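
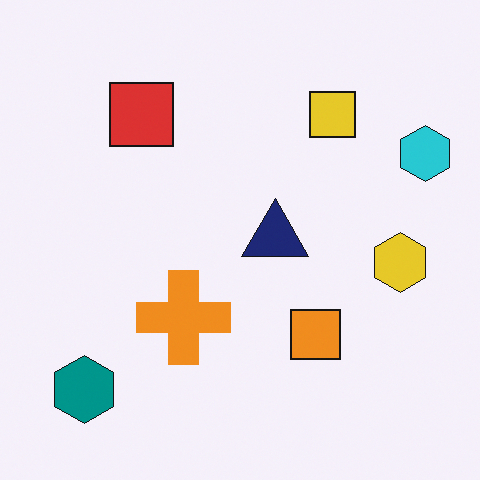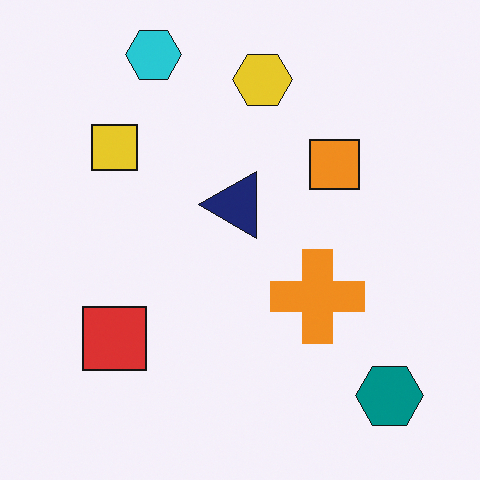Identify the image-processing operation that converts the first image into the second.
Rotated 90° counter-clockwise.

The teal hexagon sits in the bottom-left of the first image and the bottom-right of the second — consistent with a whole-image 90° counter-clockwise rotation.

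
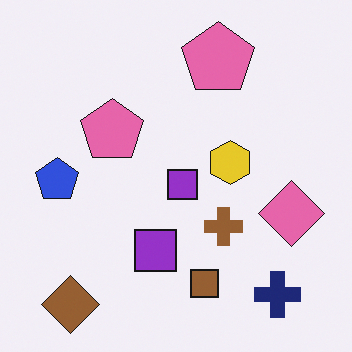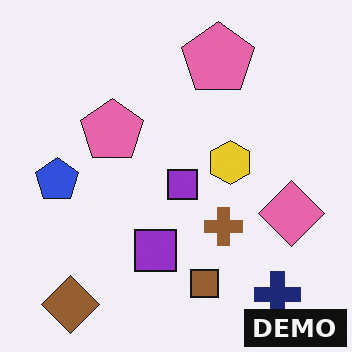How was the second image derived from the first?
Watermarked with the text "DEMO" in the lower-right corner.

A dark label reading "DEMO" appears in the lower-right corner.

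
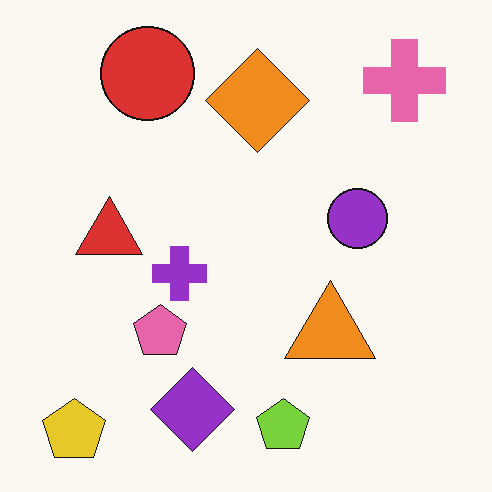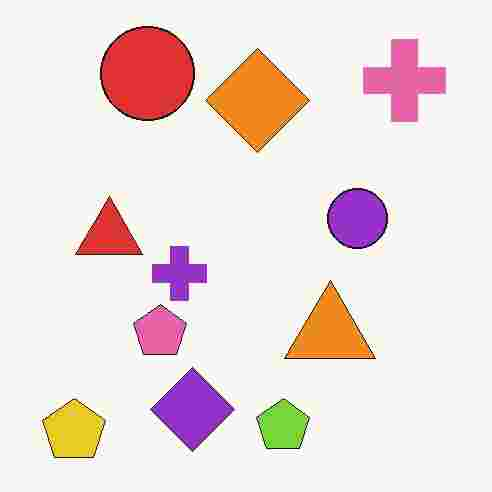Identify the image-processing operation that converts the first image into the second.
This is the original image heavily JPEG-compressed with obvious blocking artifacts.

Blocky 8×8 compression artifacts appear around shape edges and the flat background shows ringing — characteristic JPEG degradation.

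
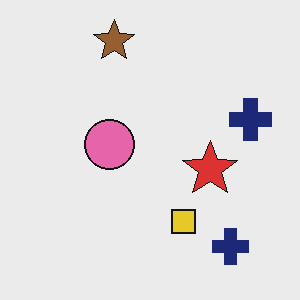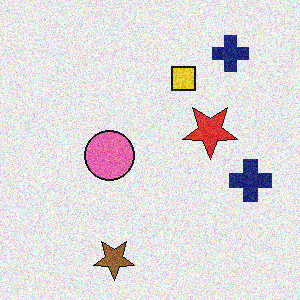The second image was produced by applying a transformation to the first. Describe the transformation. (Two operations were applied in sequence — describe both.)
It was degraded with visible gaussian noise, then flipped vertically (top ↔ bottom).

Random speckle covers the whole image, including the flat background. The brown star is in the top of the first image and the bottom of the second — shapes on opposite sides of the horizontal midline have swapped in a mirror flip.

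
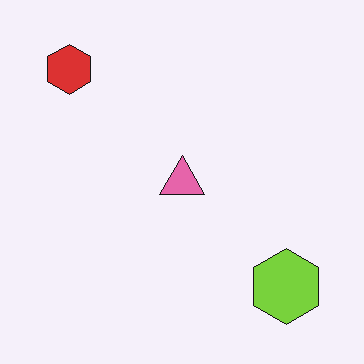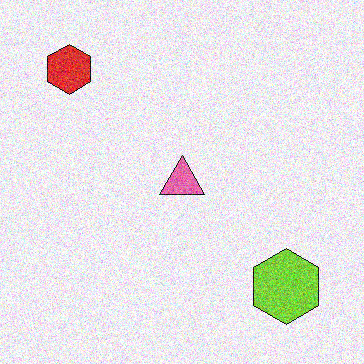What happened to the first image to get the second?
The second image is the first degraded with visible gaussian noise.

Random speckle covers the whole image, including the flat background.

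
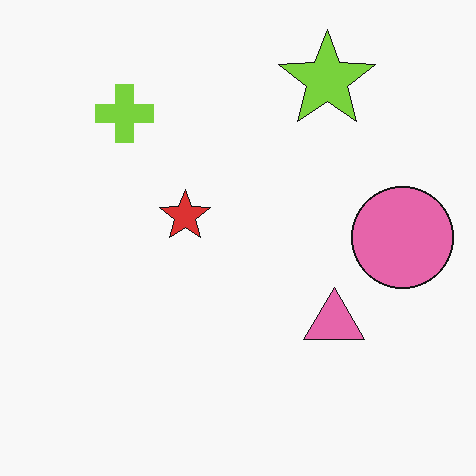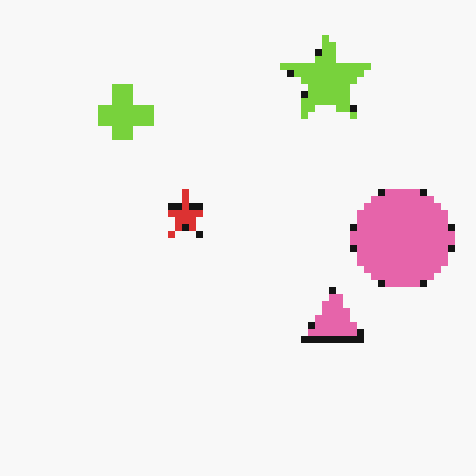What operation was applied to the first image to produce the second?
Pixelated into visible square blocks.

Shapes are reduced to large square blocks; fine edges and outlines are lost — a downscale-then-upscale (mosaic) effect.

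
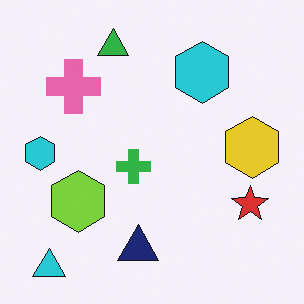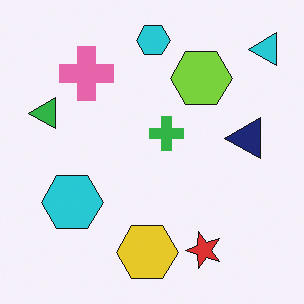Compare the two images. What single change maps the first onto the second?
The second image is the first transposed (reflected across the top-left ↔ bottom-right diagonal).

Shapes have swapped their row and column positions — what was in the top-right is now in the bottom-left — a diagonal reflection.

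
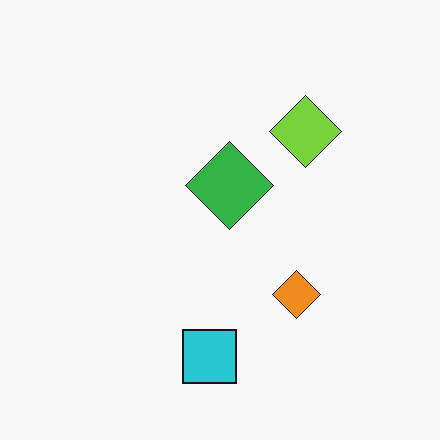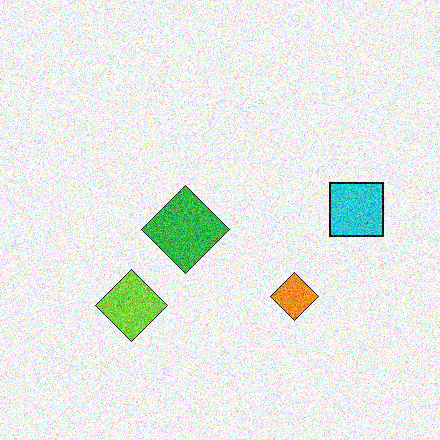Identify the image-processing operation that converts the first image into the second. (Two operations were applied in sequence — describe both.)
This is the original image degraded with heavy additive noise, then transposed (reflected across the top-left ↔ bottom-right diagonal).

Random speckle covers the whole image, including the flat background. Shapes have swapped their row and column positions — what was in the top-right is now in the bottom-left — a diagonal reflection.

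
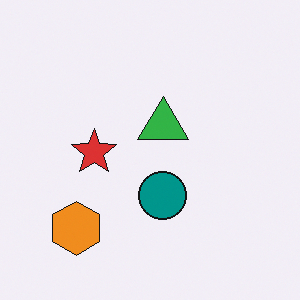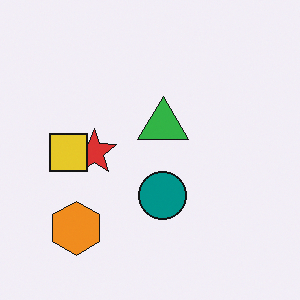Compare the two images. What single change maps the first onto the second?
This is the original image overlaid with an additional yellow square.

A yellow square appears in the second image that is absent from the first.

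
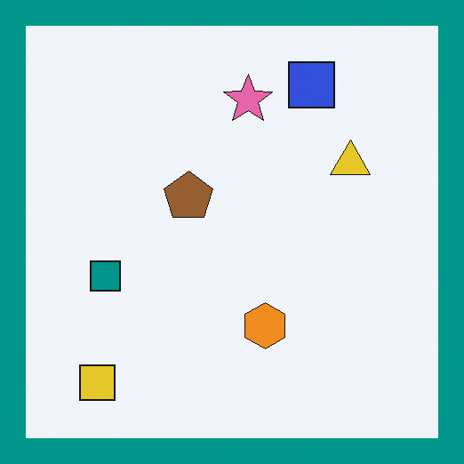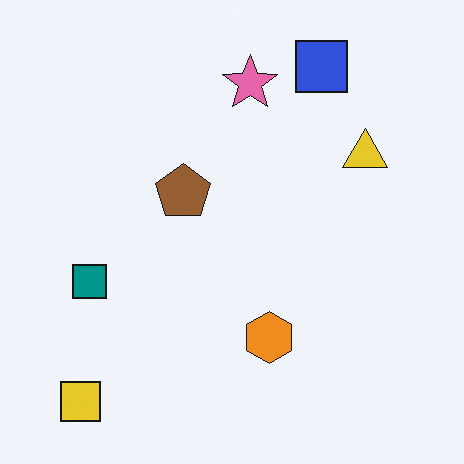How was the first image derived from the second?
The image was framed with a teal border.

A solid teal frame runs around the edge of the first image, with the content slightly shrunk inside it.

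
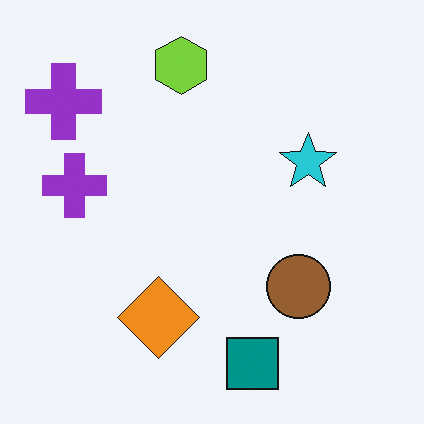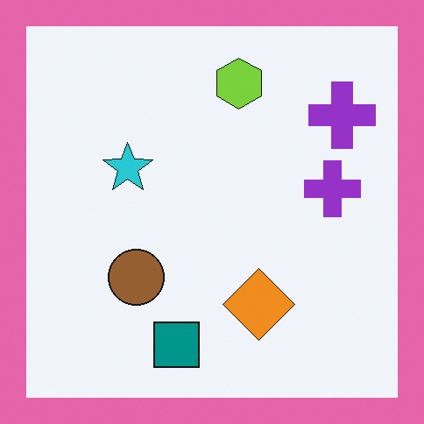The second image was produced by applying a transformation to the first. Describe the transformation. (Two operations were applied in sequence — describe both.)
The second image is the first flipped horizontally (left ↔ right), then framed with a pink border.

The cyan star is in the right of the first image and the left of the second — shapes on opposite sides of the vertical midline have swapped in a mirror flip. A solid pink frame runs around the edge of the second image, with the content slightly shrunk inside it.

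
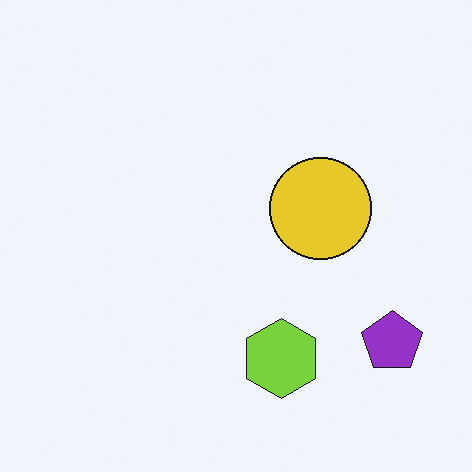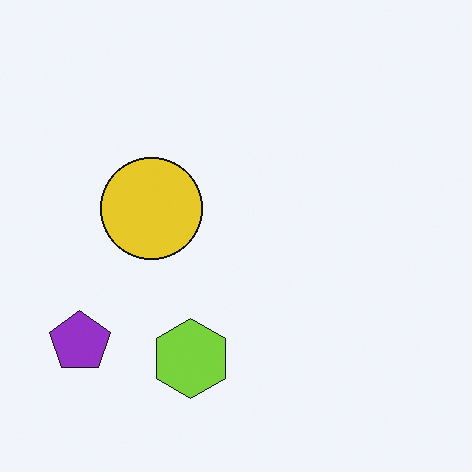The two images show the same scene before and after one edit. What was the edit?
Flipped horizontally (left ↔ right).

The purple pentagon is in the bottom-right of the first image and the bottom-left of the second — shapes on opposite sides of the vertical midline have swapped in a mirror flip.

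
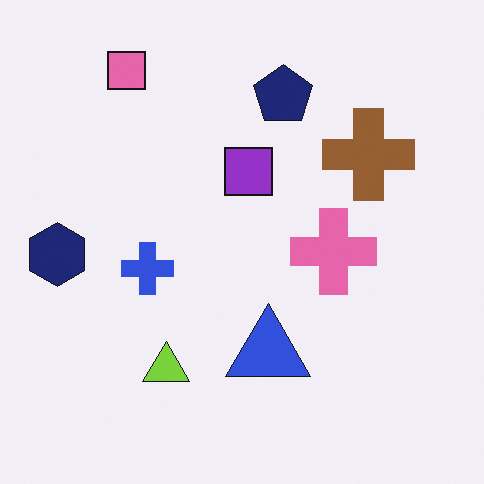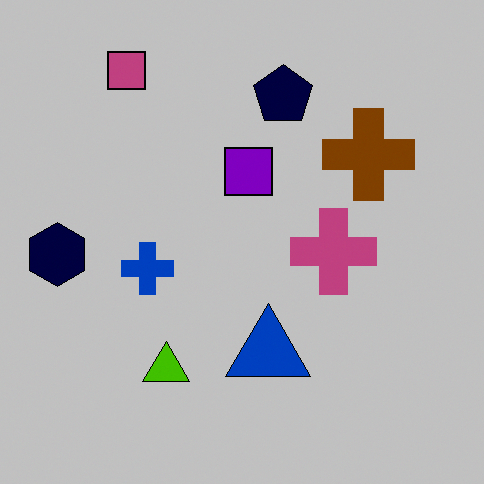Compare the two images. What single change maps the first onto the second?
Aggressively posterized.

Each flat color has snapped to a coarser quantized level — most visibly, the near-white background has dropped to a flat grey.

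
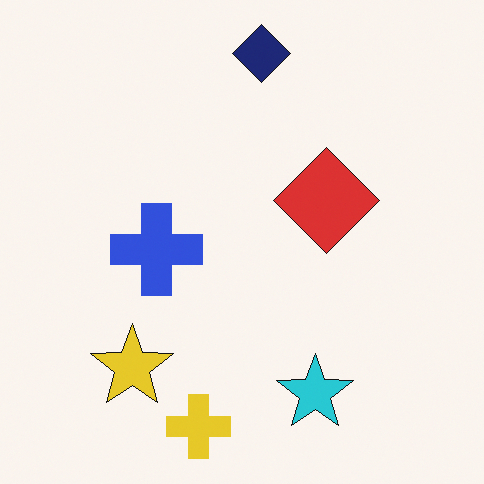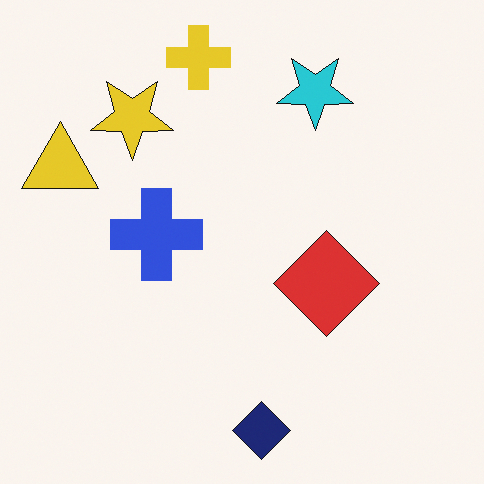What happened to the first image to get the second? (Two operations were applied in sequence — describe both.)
It was flipped vertically (top ↔ bottom), then overlaid with an additional yellow triangle.

The navy diamond is in the top of the first image and the bottom of the second — shapes on opposite sides of the horizontal midline have swapped in a mirror flip. A yellow triangle appears in the second image that is absent from the first.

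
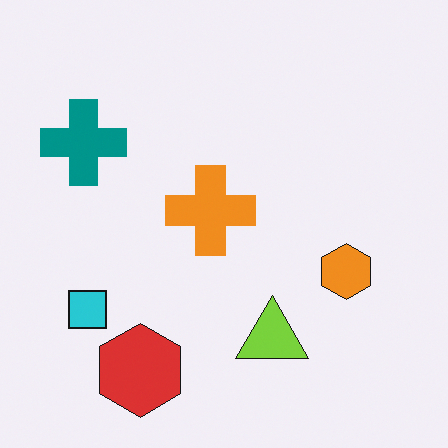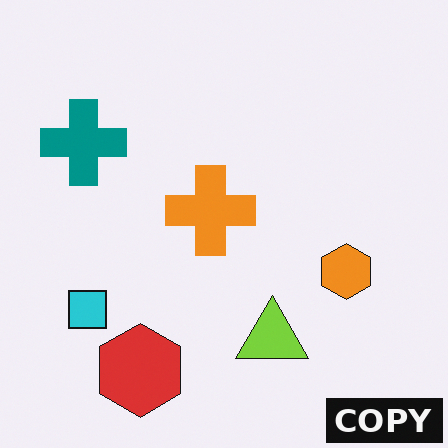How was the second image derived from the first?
The transformation is: watermarked with the text "COPY" in the lower-right corner.

A dark label reading "COPY" appears in the lower-right corner.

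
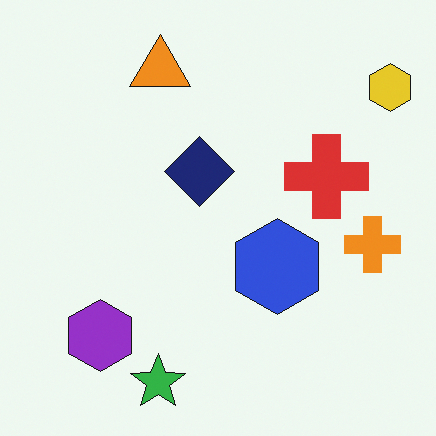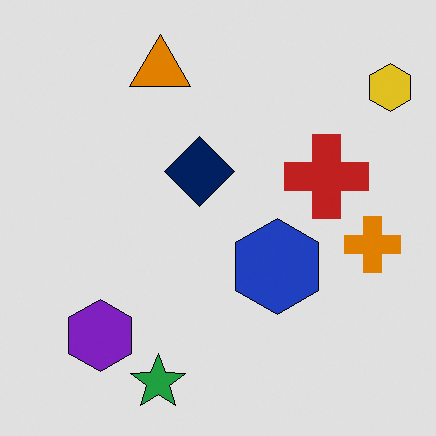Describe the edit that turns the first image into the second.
This is the original image posterized to a reduced palette.

Each flat color has snapped to a coarser quantized level — most visibly, the near-white background has dropped to a flat grey.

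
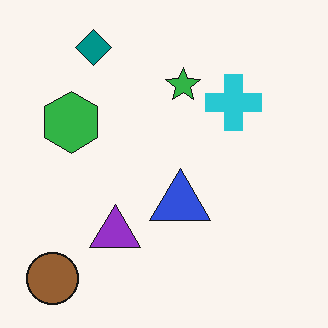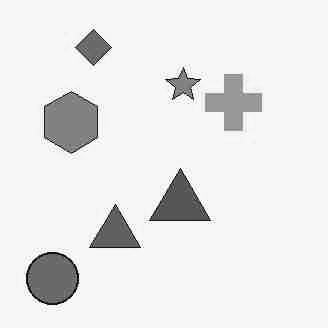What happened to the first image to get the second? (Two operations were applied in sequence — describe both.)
The second image is the first heavily JPEG-compressed with obvious blocking artifacts, then converted to grayscale.

Blocky 8×8 compression artifacts appear around shape edges and the flat background shows ringing — characteristic JPEG degradation. All color is removed — every shape is now a shade of grey.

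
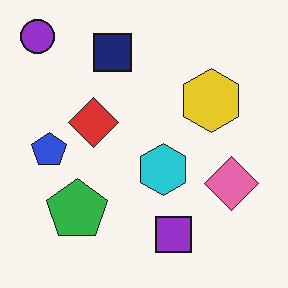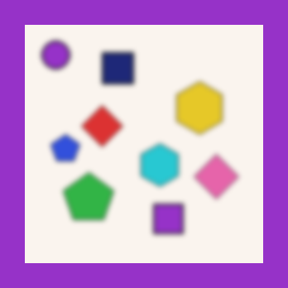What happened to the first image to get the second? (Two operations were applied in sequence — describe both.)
The image was noticeably gaussian-blurred, then framed with a purple border.

Shape edges and outlines are uniformly softened across the whole image. A solid purple frame runs around the edge of the second image, with the content slightly shrunk inside it.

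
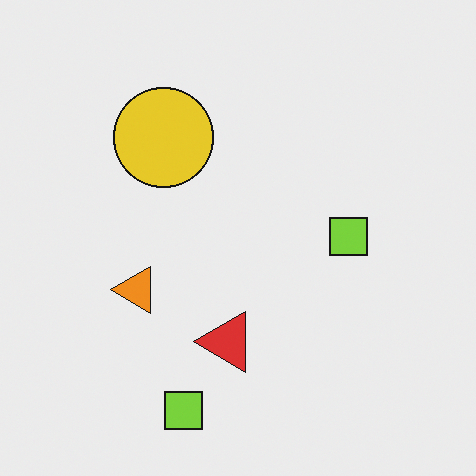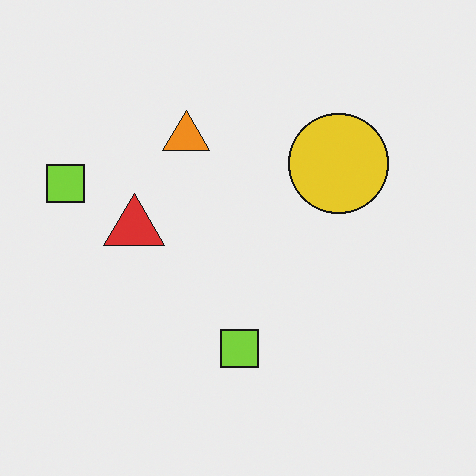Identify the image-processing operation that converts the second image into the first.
The image was rotated 90° counter-clockwise.

The yellow circle sits in the right of the second image and the top of the first — consistent with a whole-image 90° counter-clockwise rotation.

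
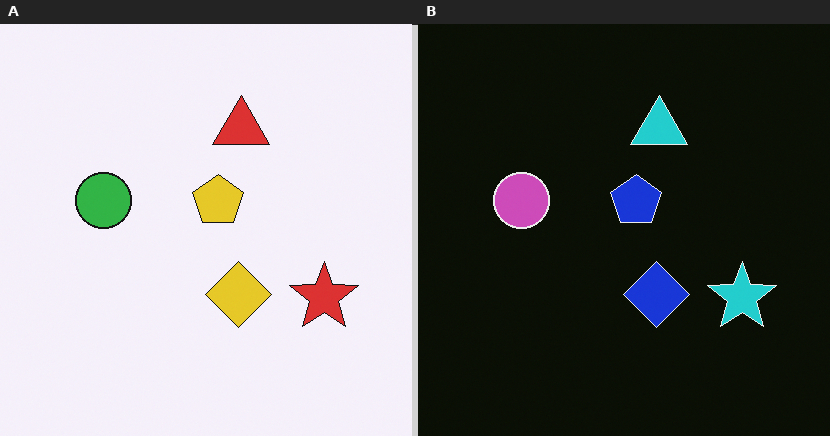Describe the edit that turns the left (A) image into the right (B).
The right (B) image is the left (A) color-inverted (negative).

The light background has become dark and every shape's color is its complement — a photographic negative.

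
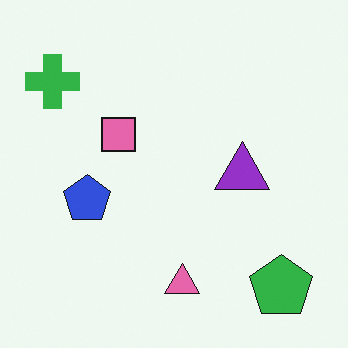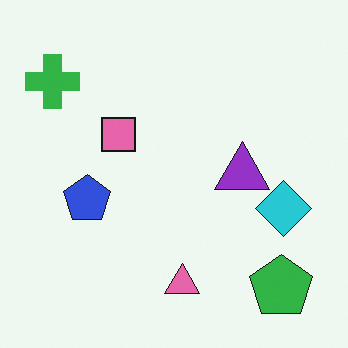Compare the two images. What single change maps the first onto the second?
The transformation is: overlaid with an additional cyan diamond.

A cyan diamond appears in the second image that is absent from the first.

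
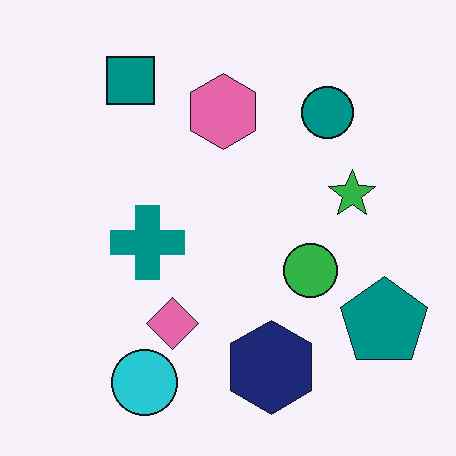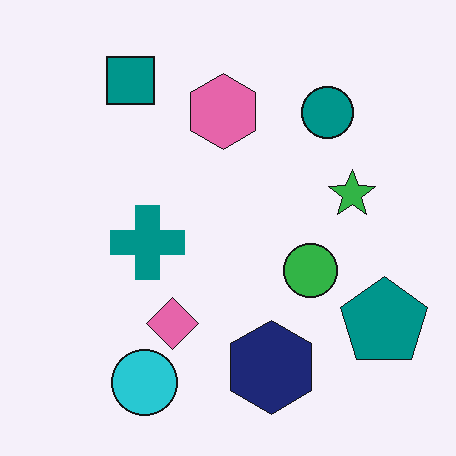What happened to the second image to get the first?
This is the original image JPEG-compressed with visible artifacts.

Blocky 8×8 compression artifacts appear around shape edges and the flat background shows ringing — characteristic JPEG degradation.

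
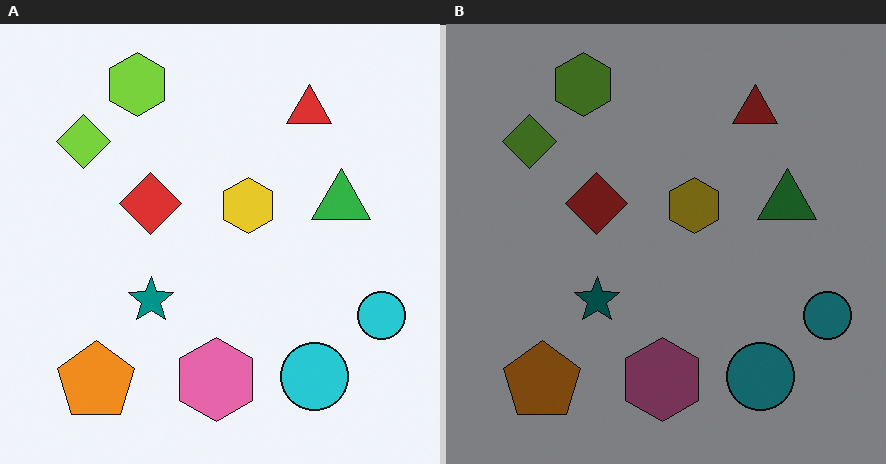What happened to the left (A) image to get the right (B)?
It was substantially darkened.

Every pixel — background and shapes alike — is uniformly darkened.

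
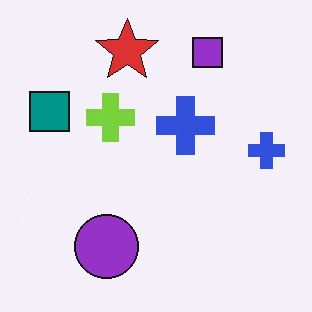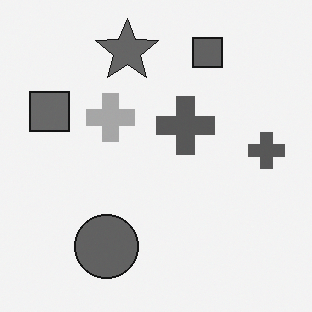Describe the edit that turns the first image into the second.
It was converted to grayscale.

All color is removed — every shape is now a shade of grey.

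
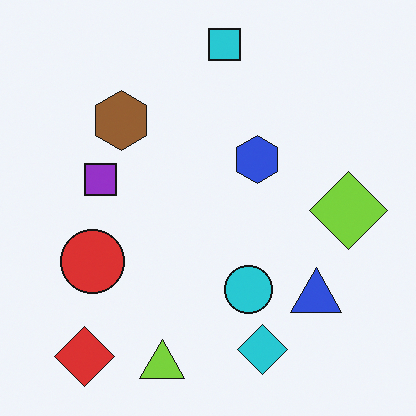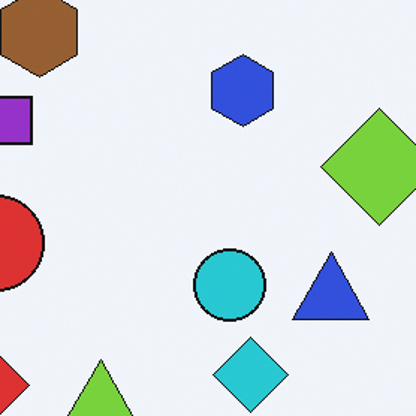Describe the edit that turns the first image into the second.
It was cropped slightly and scaled back up.

The visible shapes are larger and the field of view is narrower; shapes near the original edges may be partly or wholly outside the frame — a crop-and-rescale.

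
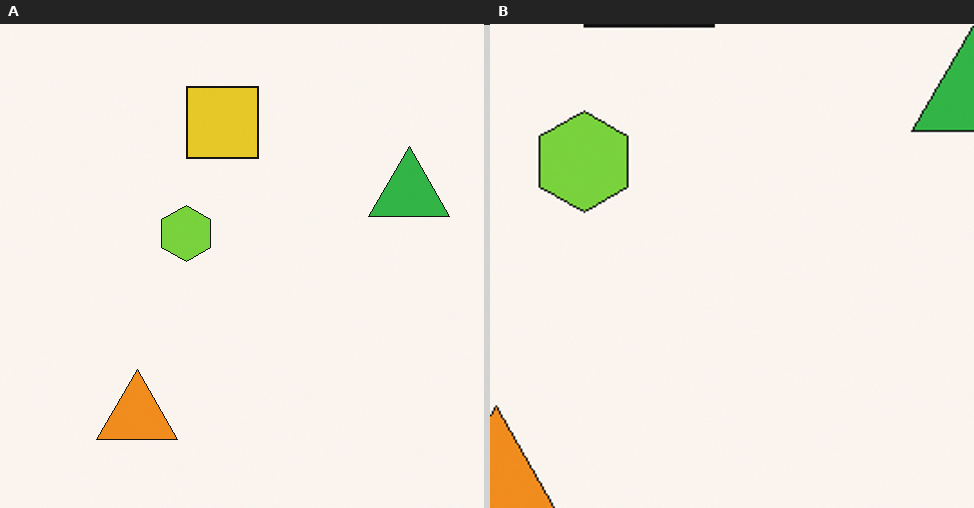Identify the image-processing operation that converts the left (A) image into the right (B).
The image was cropped tightly and scaled back up.

The visible shapes are larger and the field of view is narrower; shapes near the original edges may be partly or wholly outside the frame — a crop-and-rescale.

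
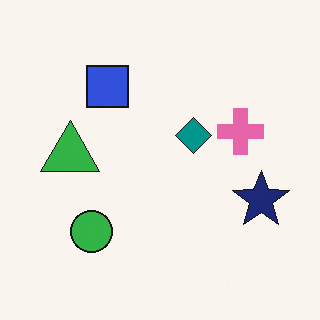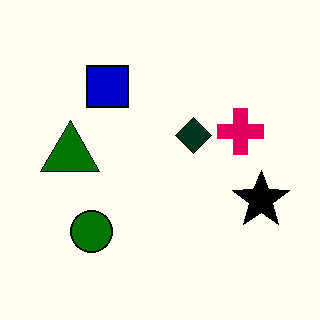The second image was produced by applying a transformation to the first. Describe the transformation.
This is the original image given much higher contrast.

Tones are pushed away from mid-grey across the whole image — a global contrast change.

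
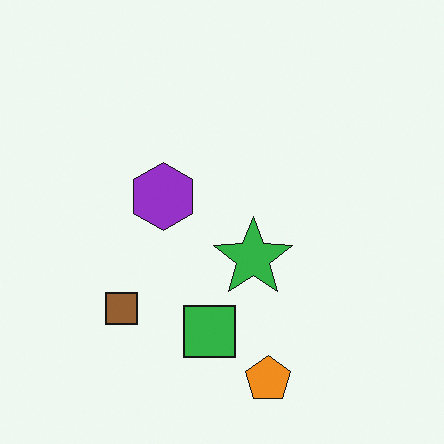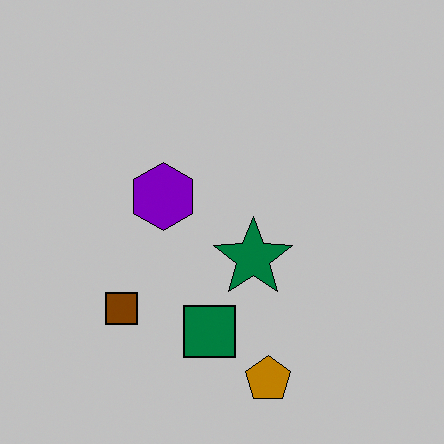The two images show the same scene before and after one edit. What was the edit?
The image was heavily posterized to just a handful of flat colors.

Each flat color has snapped to a coarser quantized level — most visibly, the near-white background has dropped to a flat grey.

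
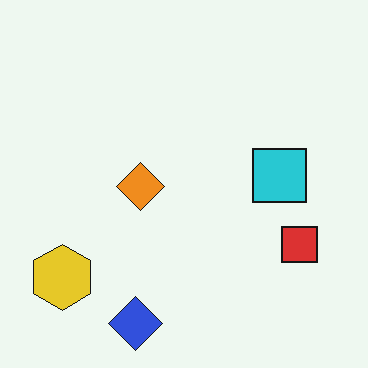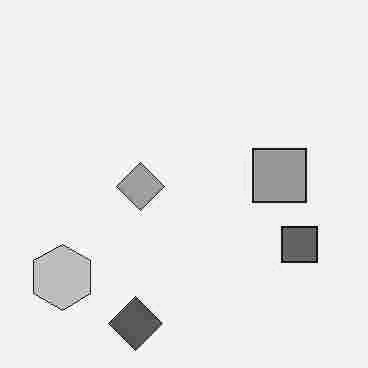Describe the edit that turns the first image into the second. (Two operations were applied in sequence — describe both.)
It was heavily JPEG-compressed with obvious blocking artifacts, then converted to grayscale.

Blocky 8×8 compression artifacts appear around shape edges and the flat background shows ringing — characteristic JPEG degradation. All color is removed — every shape is now a shade of grey.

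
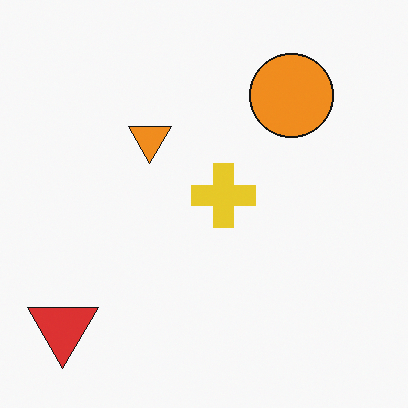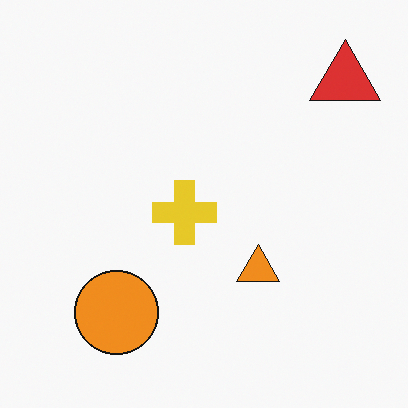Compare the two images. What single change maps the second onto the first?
This is the original image rotated 180°.

The red triangle sits in the top-right of the second image and the bottom-left of the first — consistent with a whole-image 180° rotation.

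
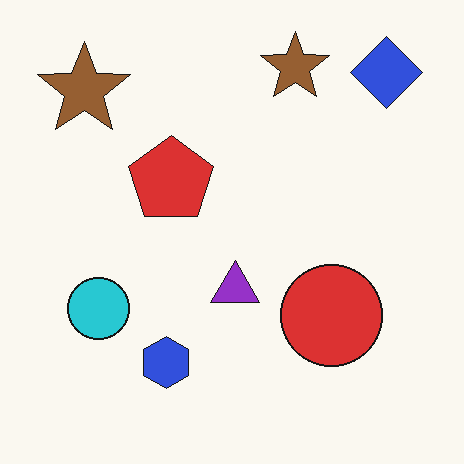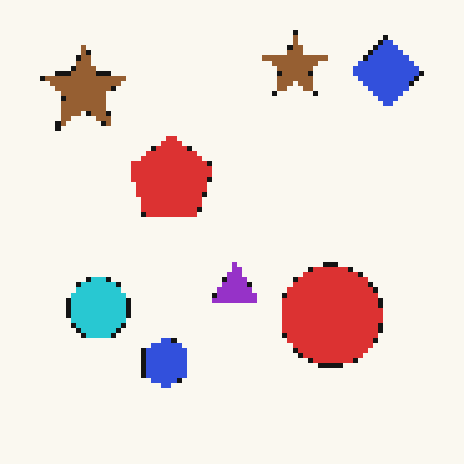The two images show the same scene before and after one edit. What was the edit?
The transformation is: mildly pixelated.

Shapes are reduced to large square blocks; fine edges and outlines are lost — a downscale-then-upscale (mosaic) effect.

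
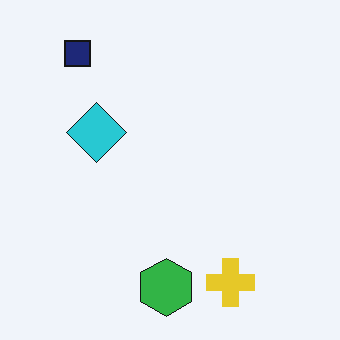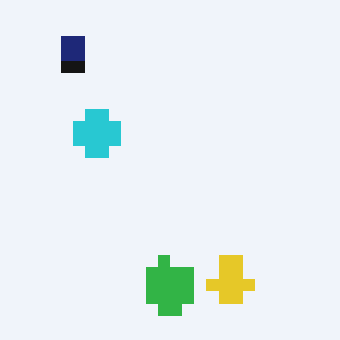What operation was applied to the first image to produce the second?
The image was heavily pixelated into large blocks.

Shapes are reduced to large square blocks; fine edges and outlines are lost — a downscale-then-upscale (mosaic) effect.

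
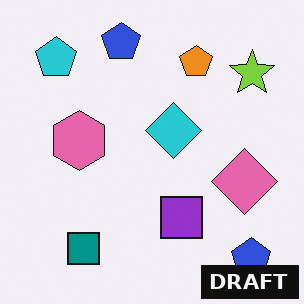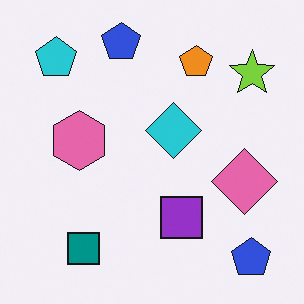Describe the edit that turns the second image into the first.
Watermarked with the text "DRAFT" in the lower-right corner.

A dark label reading "DRAFT" appears in the lower-right corner.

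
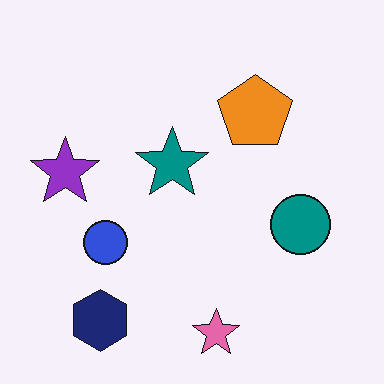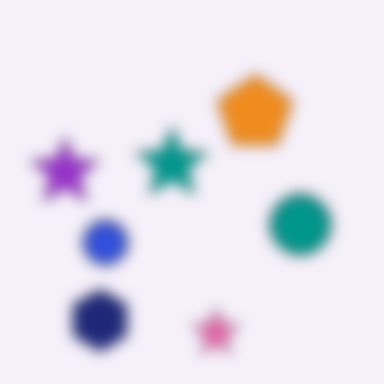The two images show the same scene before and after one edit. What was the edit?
The image was heavily blurred.

Shape edges and outlines are uniformly softened across the whole image.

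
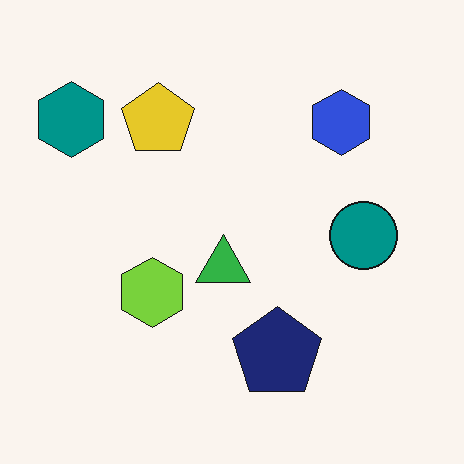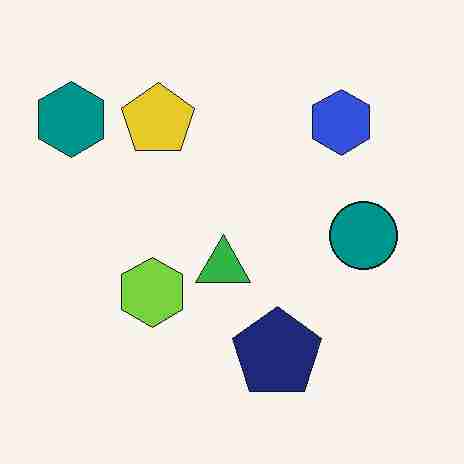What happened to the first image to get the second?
Degraded with heavy JPEG compression.

Blocky 8×8 compression artifacts appear around shape edges and the flat background shows ringing — characteristic JPEG degradation.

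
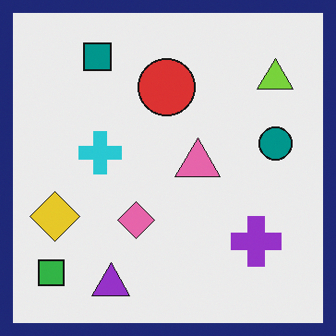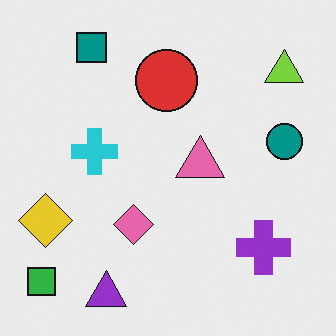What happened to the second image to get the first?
The transformation is: framed with a navy border.

A solid navy frame runs around the edge of the first image, with the content slightly shrunk inside it.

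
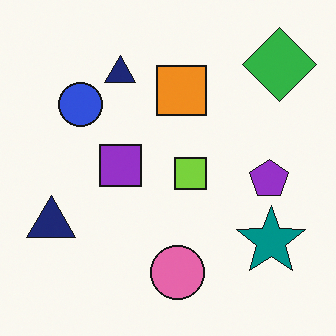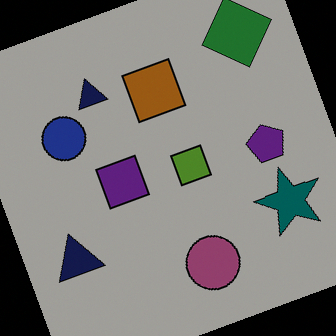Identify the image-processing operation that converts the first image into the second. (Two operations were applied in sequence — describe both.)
It was rotated counter-clockwise by a moderate amount, then noticeably darkened.

Every shape is tilted by the same angle and the image corners show triangular fill wedges — a whole-image rotation by a non-right angle. Every pixel — background and shapes alike — is uniformly darkened.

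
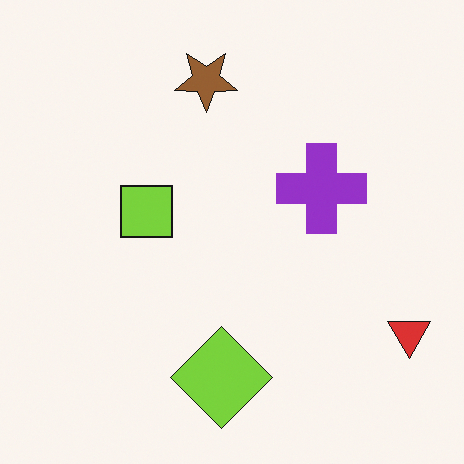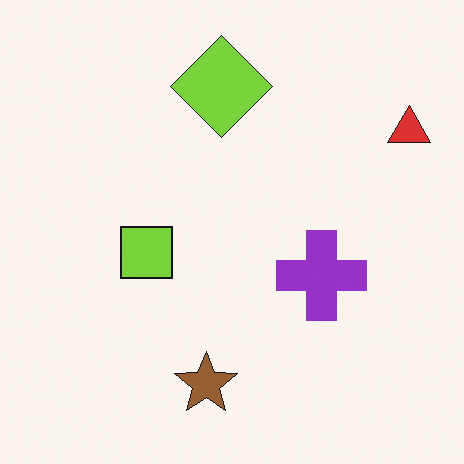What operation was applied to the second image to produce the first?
It was flipped vertically (top ↔ bottom).

The brown star is in the bottom of the second image and the top of the first — shapes on opposite sides of the horizontal midline have swapped in a mirror flip.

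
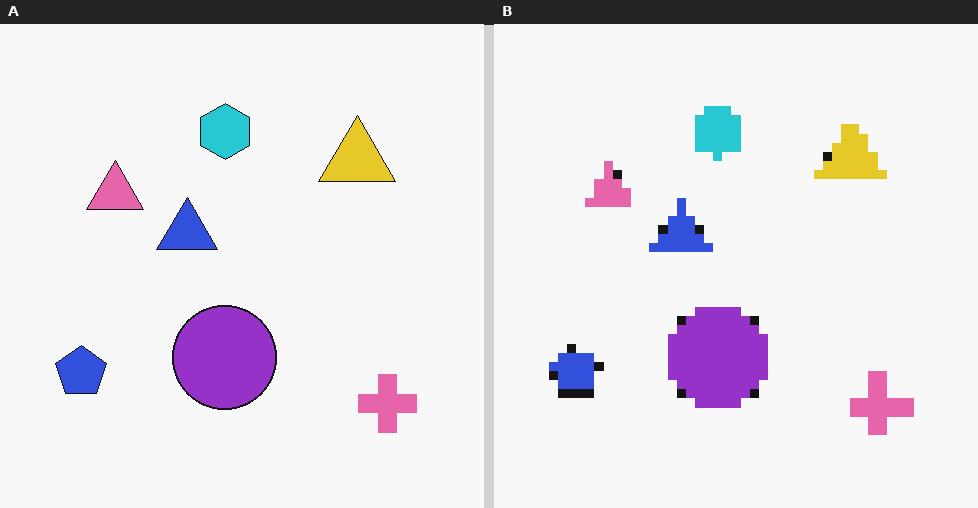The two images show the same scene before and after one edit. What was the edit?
The transformation is: heavily pixelated into large blocks.

Shapes are reduced to large square blocks; fine edges and outlines are lost — a downscale-then-upscale (mosaic) effect.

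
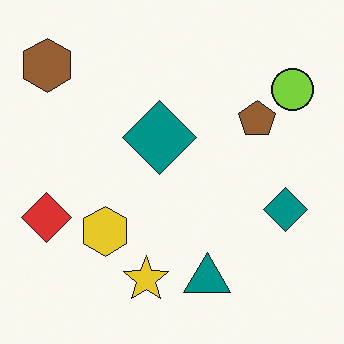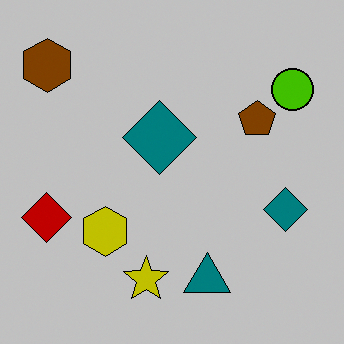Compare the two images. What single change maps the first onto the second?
The image was heavily posterized to just a handful of flat colors.

Each flat color has snapped to a coarser quantized level — most visibly, the near-white background has dropped to a flat grey.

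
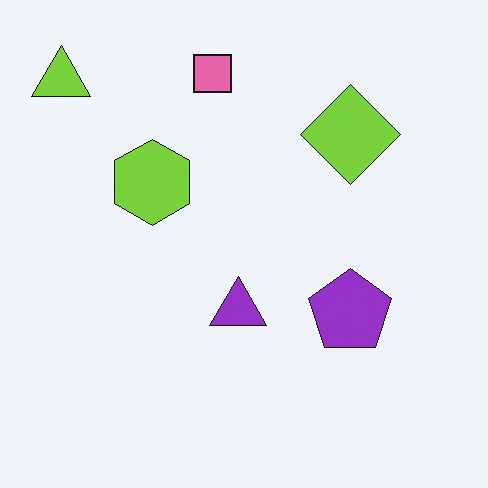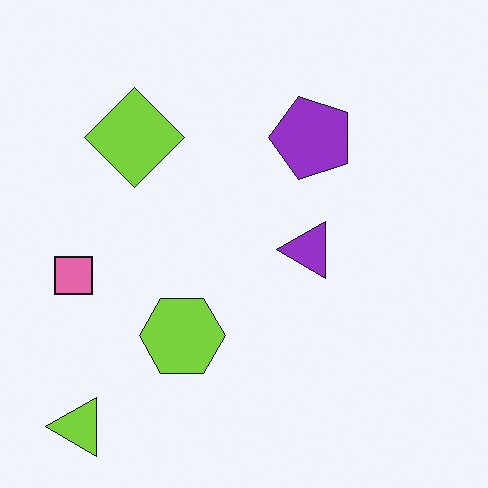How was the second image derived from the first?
The second image is the first rotated 90° counter-clockwise.

The lime triangle sits in the top-left of the first image and the bottom-left of the second — consistent with a whole-image 90° counter-clockwise rotation.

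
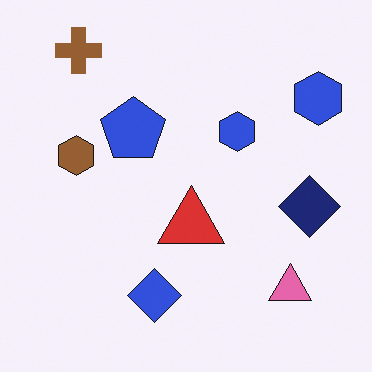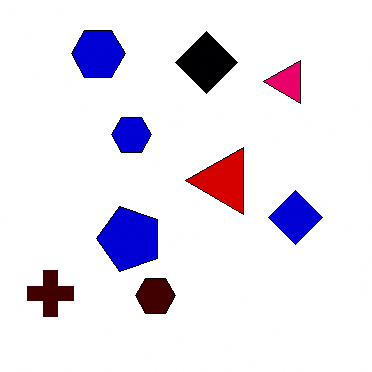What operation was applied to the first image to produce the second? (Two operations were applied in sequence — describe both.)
The image was rotated 90° counter-clockwise, then boosted in contrast.

The brown cross sits in the top-left of the first image and the bottom-left of the second — consistent with a whole-image 90° counter-clockwise rotation. Tones are pushed away from mid-grey across the whole image — a global contrast change.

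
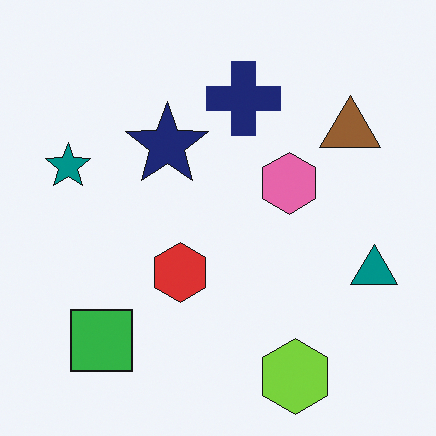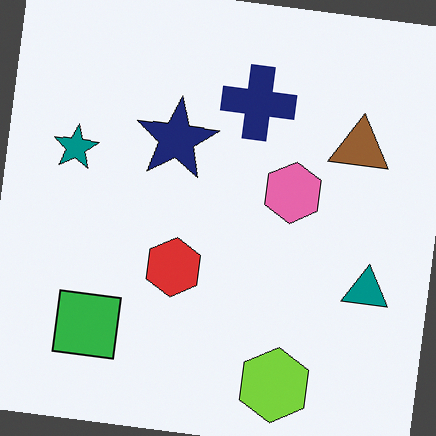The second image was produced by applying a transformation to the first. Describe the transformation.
The transformation is: rotated clockwise by a small amount.

Every shape is tilted by the same angle and the image corners show triangular fill wedges — a whole-image rotation by a non-right angle.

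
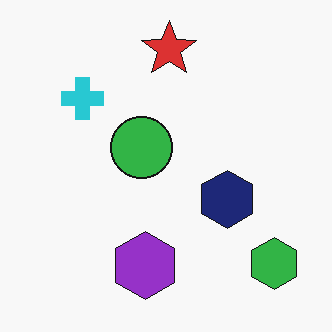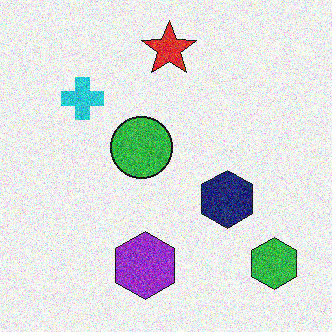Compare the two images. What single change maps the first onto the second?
It was degraded with strong gaussian noise.

Random speckle covers the whole image, including the flat background.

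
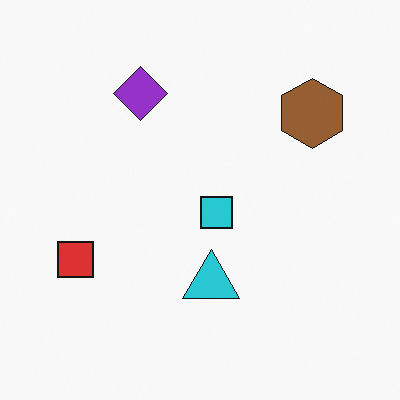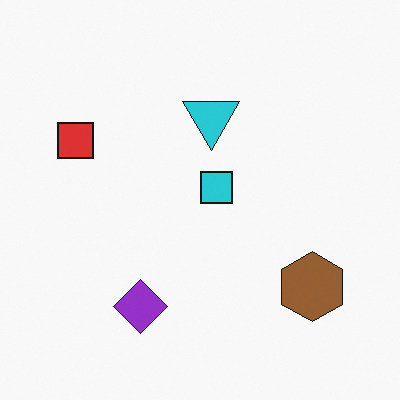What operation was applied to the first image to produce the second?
The second image is the first flipped vertically (top ↔ bottom).

The purple diamond is in the top of the first image and the bottom of the second — shapes on opposite sides of the horizontal midline have swapped in a mirror flip.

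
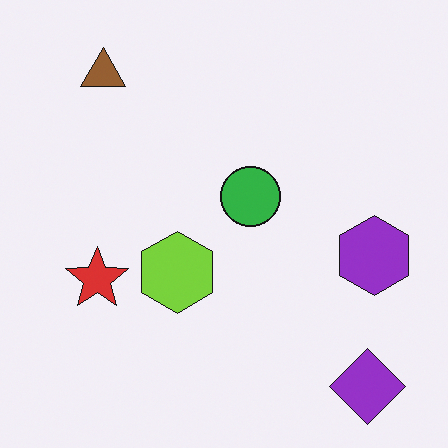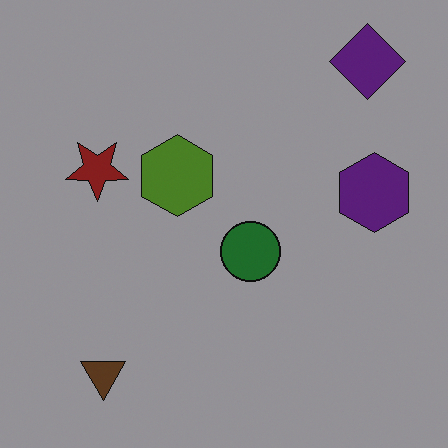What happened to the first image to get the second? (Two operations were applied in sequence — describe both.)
It was noticeably darkened, then flipped vertically (top ↔ bottom).

Every pixel — background and shapes alike — is uniformly darkened. The purple diamond is in the bottom-right of the first image and the top-right of the second — shapes on opposite sides of the horizontal midline have swapped in a mirror flip.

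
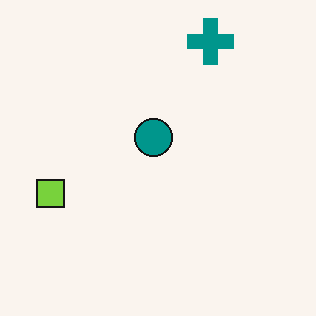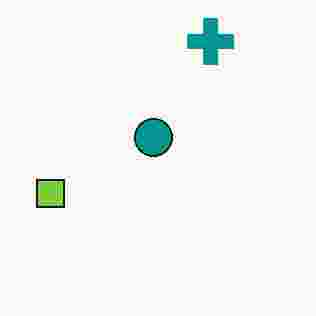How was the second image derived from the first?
This is the original image heavily JPEG-compressed with obvious blocking artifacts.

Blocky 8×8 compression artifacts appear around shape edges and the flat background shows ringing — characteristic JPEG degradation.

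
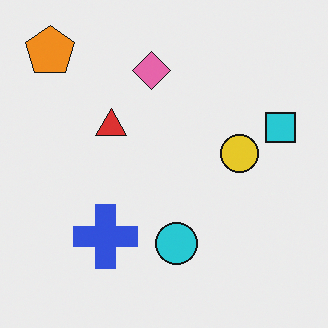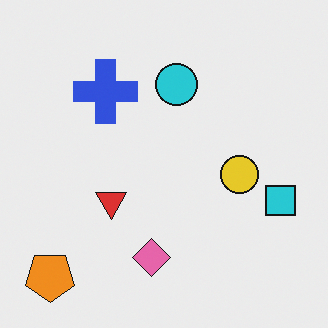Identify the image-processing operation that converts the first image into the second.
It was flipped vertically (top ↔ bottom).

The orange pentagon is in the top-left of the first image and the bottom-left of the second — shapes on opposite sides of the horizontal midline have swapped in a mirror flip.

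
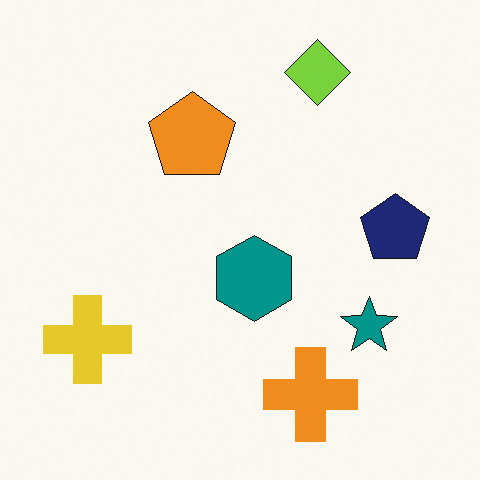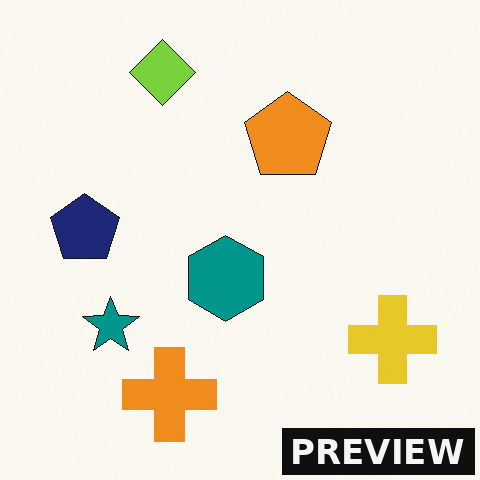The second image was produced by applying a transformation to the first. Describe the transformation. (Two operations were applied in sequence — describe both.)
Flipped horizontally (left ↔ right), then watermarked with the text "PREVIEW" in the lower-right corner.

The navy pentagon is in the right of the first image and the left of the second — shapes on opposite sides of the vertical midline have swapped in a mirror flip. A dark label reading "PREVIEW" appears in the lower-right corner.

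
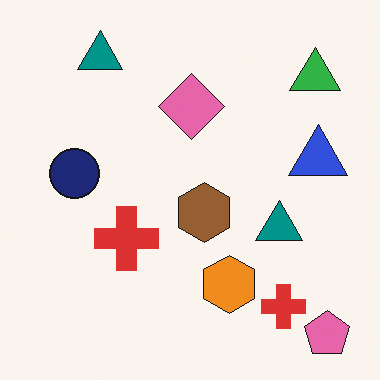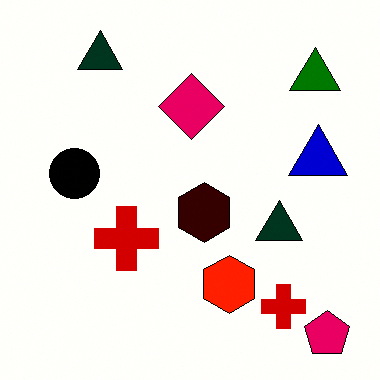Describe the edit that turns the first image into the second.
This is the original image given much higher contrast.

Tones are pushed away from mid-grey across the whole image — a global contrast change.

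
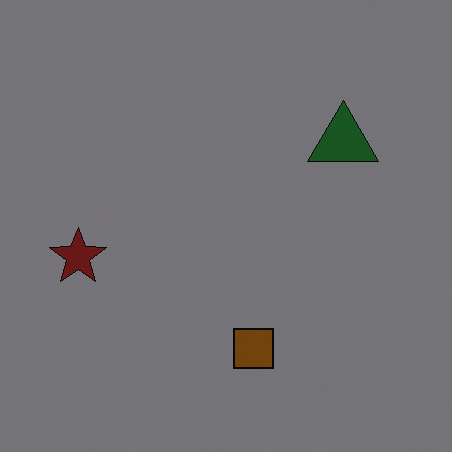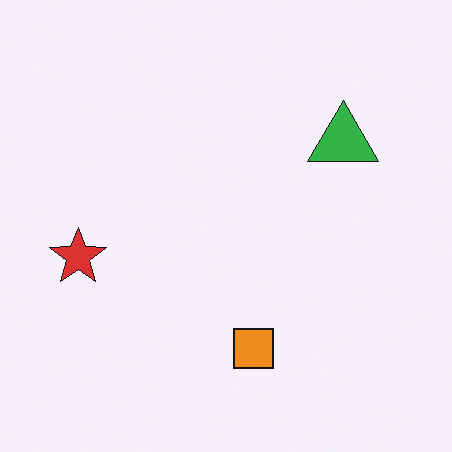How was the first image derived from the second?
Substantially darkened.

Every pixel — background and shapes alike — is uniformly darkened.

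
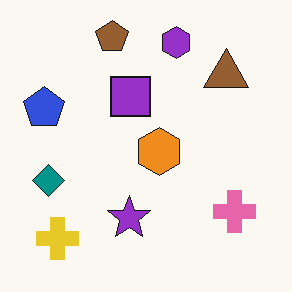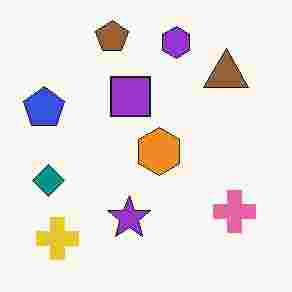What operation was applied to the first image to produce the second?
The image was heavily JPEG-compressed with obvious blocking artifacts.

Blocky 8×8 compression artifacts appear around shape edges and the flat background shows ringing — characteristic JPEG degradation.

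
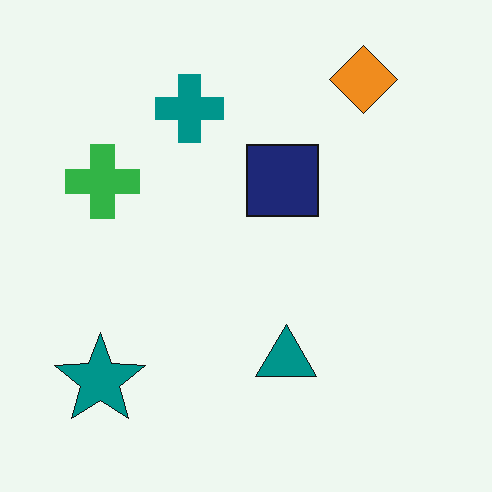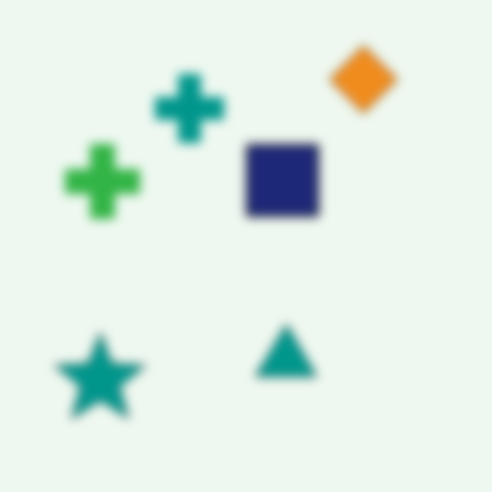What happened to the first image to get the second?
The second image is the first strongly gaussian-blurred.

Shape edges and outlines are uniformly softened across the whole image.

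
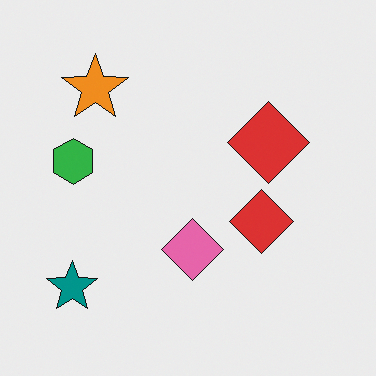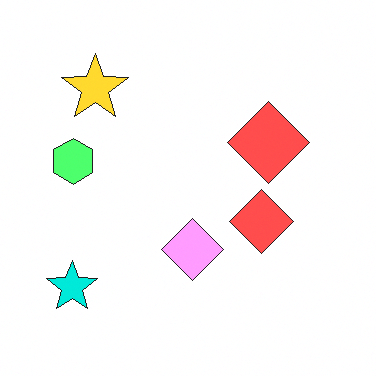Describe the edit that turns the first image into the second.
The second image is the first substantially brightened.

Every pixel — background and shapes alike — is uniformly brightened.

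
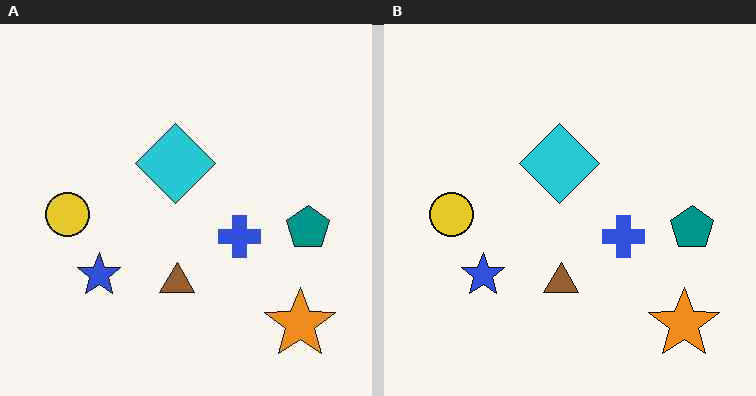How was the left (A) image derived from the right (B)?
Given moderate JPEG compression.

Blocky 8×8 compression artifacts appear around shape edges and the flat background shows ringing — characteristic JPEG degradation.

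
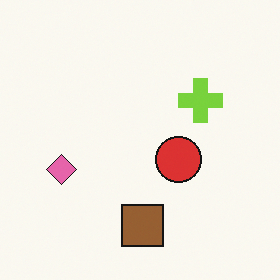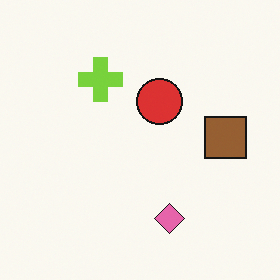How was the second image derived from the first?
The second image is the first rotated 90° counter-clockwise.

The brown square sits in the bottom of the first image and the right of the second — consistent with a whole-image 90° counter-clockwise rotation.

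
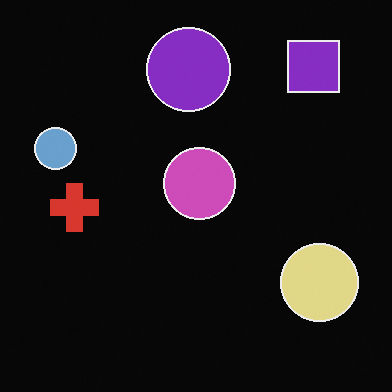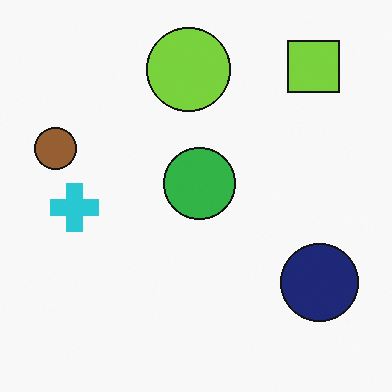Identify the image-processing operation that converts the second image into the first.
It was color-inverted (negative).

The light background has become dark and every shape's color is its complement — a photographic negative.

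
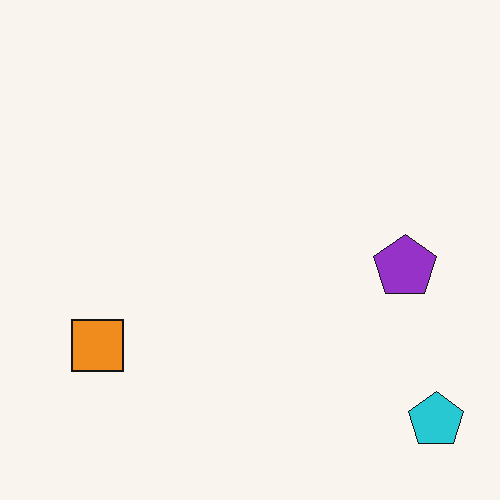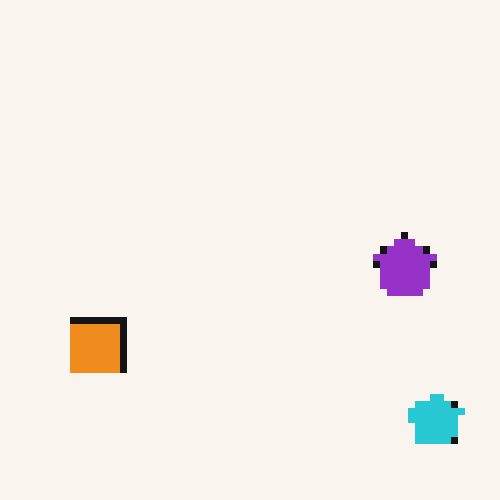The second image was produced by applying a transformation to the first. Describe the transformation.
It was pixelated into visible square blocks.

Shapes are reduced to large square blocks; fine edges and outlines are lost — a downscale-then-upscale (mosaic) effect.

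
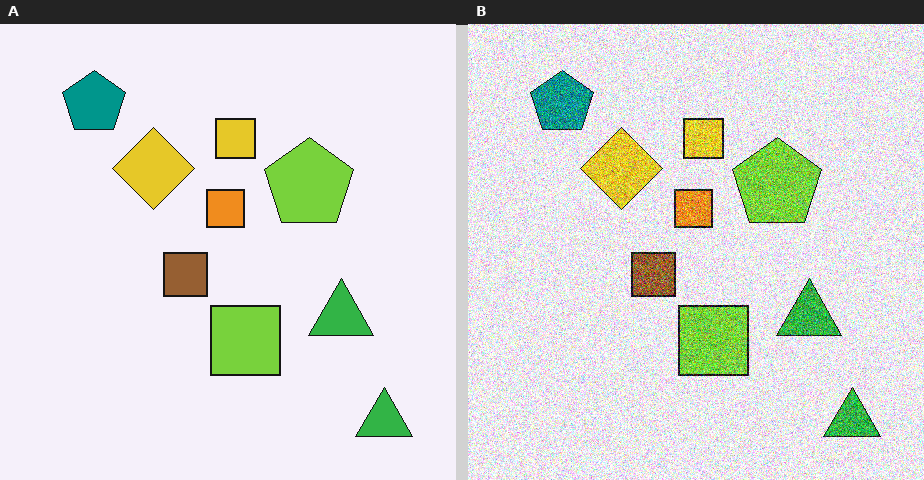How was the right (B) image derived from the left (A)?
The right (B) image is the left (A) degraded with strong gaussian noise.

Random speckle covers the whole image, including the flat background.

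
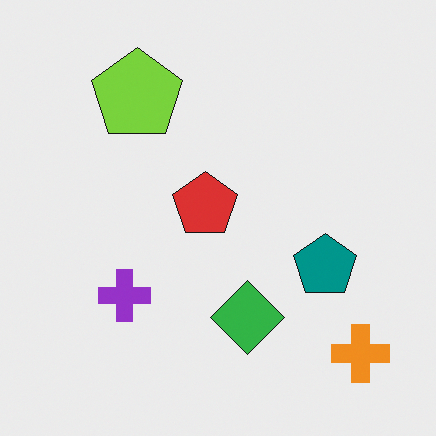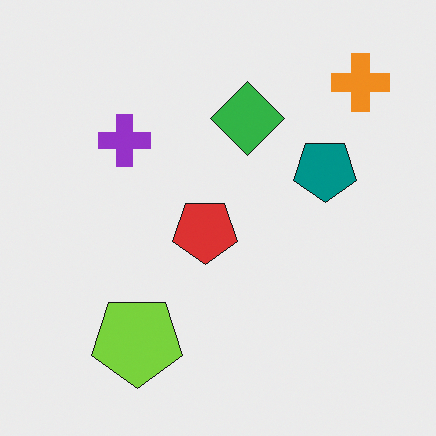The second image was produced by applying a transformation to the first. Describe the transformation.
The second image is the first flipped vertically (top ↔ bottom).

The orange cross is in the bottom-right of the first image and the top-right of the second — shapes on opposite sides of the horizontal midline have swapped in a mirror flip.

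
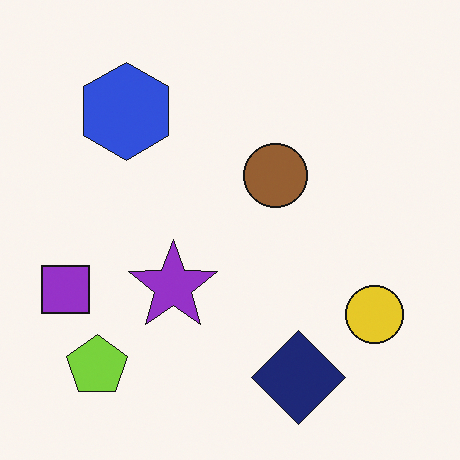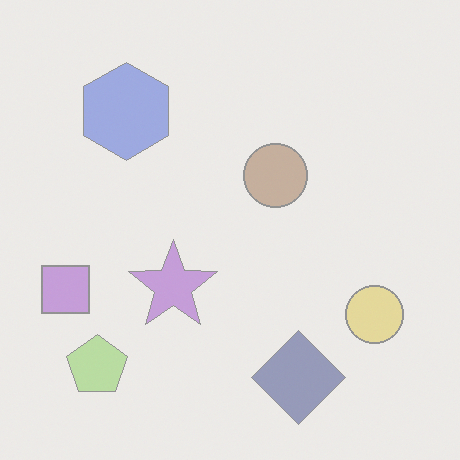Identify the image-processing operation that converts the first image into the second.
The image was washed out (contrast reduced).

Tones are pushed toward mid-grey across the whole image — a global contrast change.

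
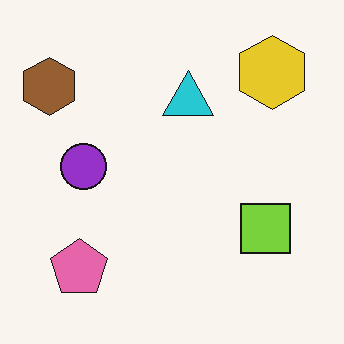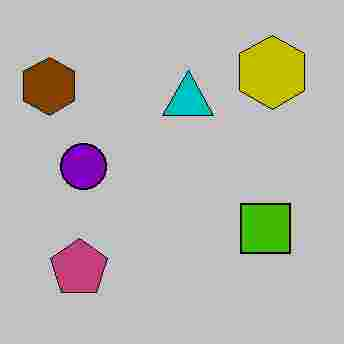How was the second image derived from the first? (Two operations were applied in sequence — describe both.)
This is the original image aggressively posterized, then heavily JPEG-compressed with obvious blocking artifacts.

Each flat color has snapped to a coarser quantized level — most visibly, the near-white background has dropped to a flat grey. Blocky 8×8 compression artifacts appear around shape edges and the flat background shows ringing — characteristic JPEG degradation.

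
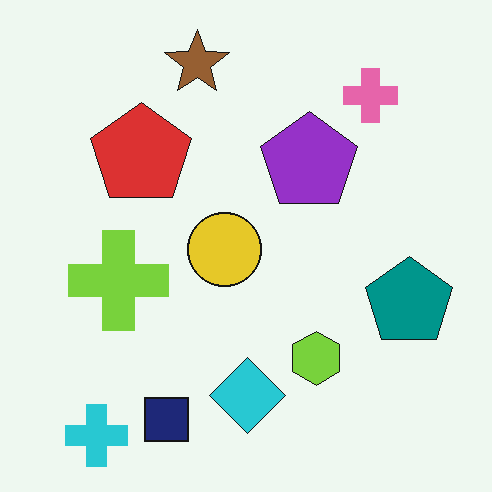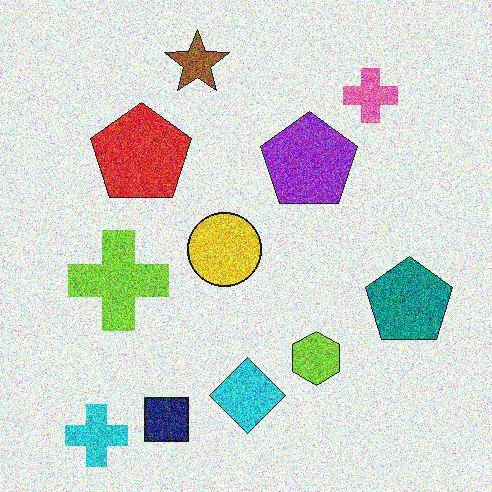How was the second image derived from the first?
The image was degraded with heavy additive noise.

Random speckle covers the whole image, including the flat background.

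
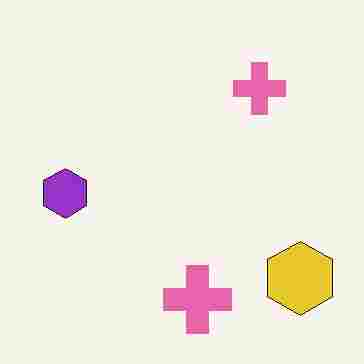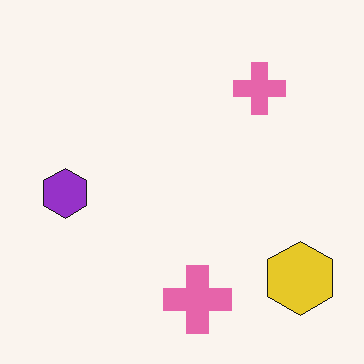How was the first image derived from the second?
The transformation is: degraded with heavy JPEG compression.

Blocky 8×8 compression artifacts appear around shape edges and the flat background shows ringing — characteristic JPEG degradation.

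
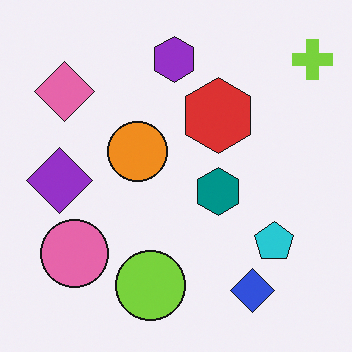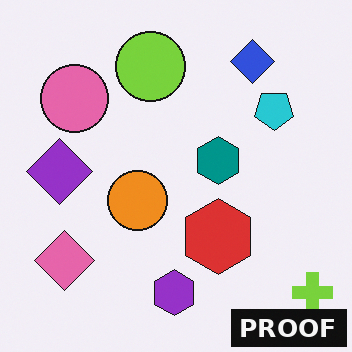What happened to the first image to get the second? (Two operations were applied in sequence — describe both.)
This is the original image flipped vertically (top ↔ bottom), then watermarked with the text "PROOF" in the lower-right corner.

The purple hexagon is in the top of the first image and the bottom of the second — shapes on opposite sides of the horizontal midline have swapped in a mirror flip. A dark label reading "PROOF" appears in the lower-right corner.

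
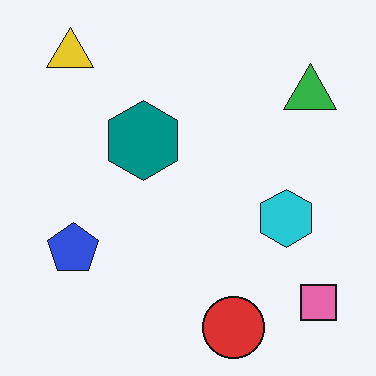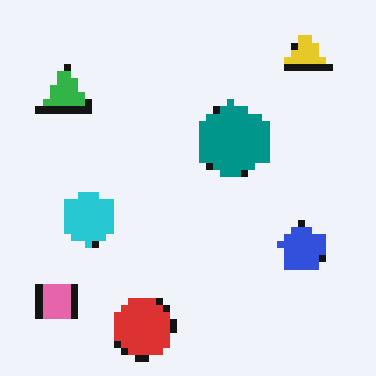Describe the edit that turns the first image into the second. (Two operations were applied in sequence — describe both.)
The image was flipped horizontally (left ↔ right), then moderately pixelated.

The pink square is in the bottom-right of the first image and the bottom-left of the second — shapes on opposite sides of the vertical midline have swapped in a mirror flip. Shapes are reduced to large square blocks; fine edges and outlines are lost — a downscale-then-upscale (mosaic) effect.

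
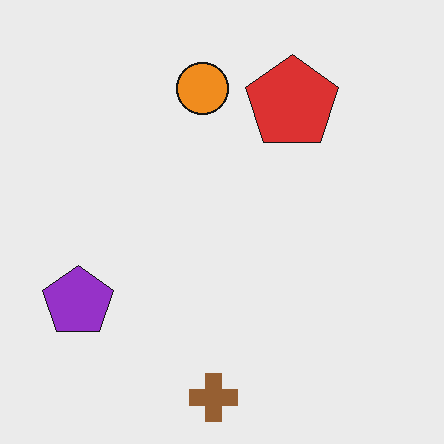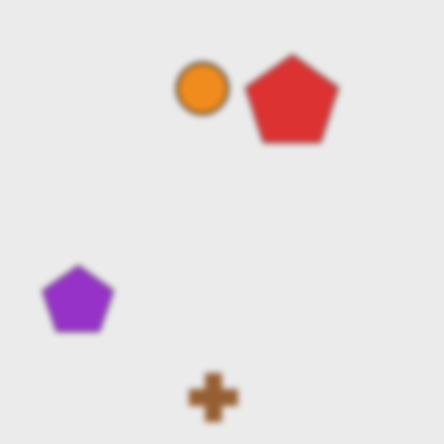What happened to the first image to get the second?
The transformation is: noticeably gaussian-blurred.

Shape edges and outlines are uniformly softened across the whole image.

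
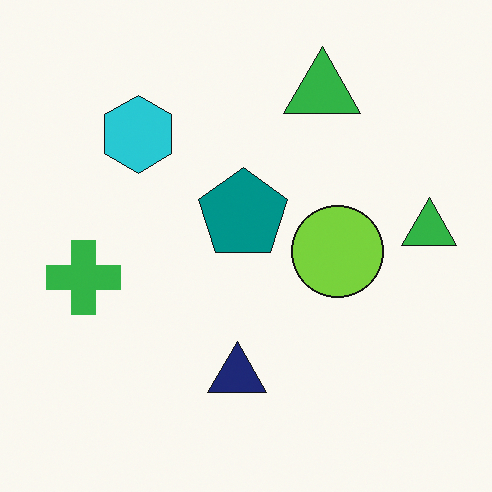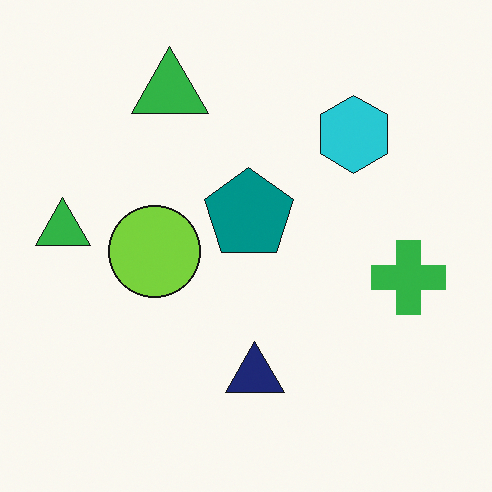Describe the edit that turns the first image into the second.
The image was flipped horizontally (left ↔ right).

The green cross is in the left of the first image and the right of the second — shapes on opposite sides of the vertical midline have swapped in a mirror flip.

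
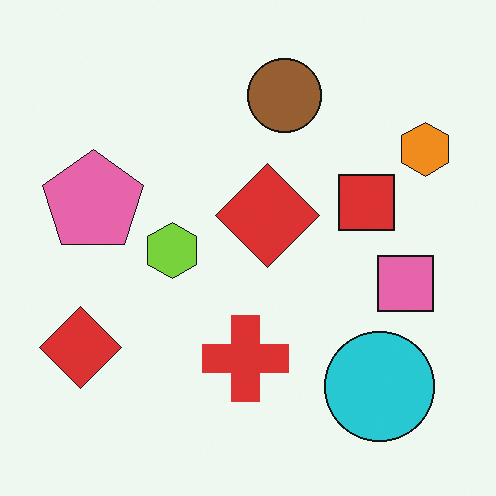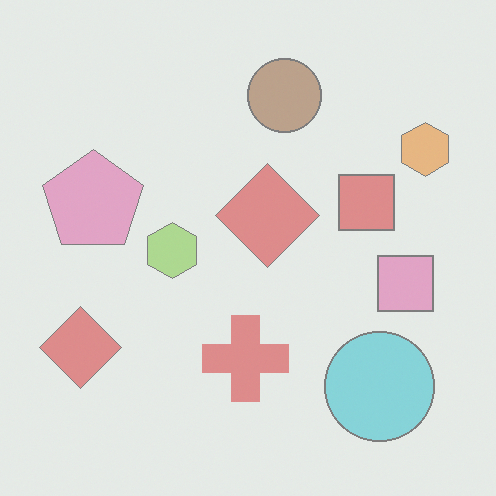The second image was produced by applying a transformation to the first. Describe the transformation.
This is the original image given much lower contrast.

Tones are pushed toward mid-grey across the whole image — a global contrast change.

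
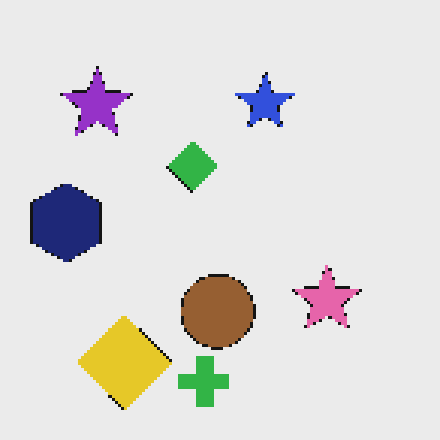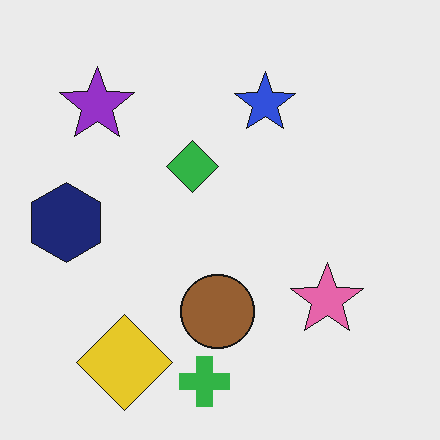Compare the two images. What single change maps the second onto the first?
Mildly pixelated.

Shapes are reduced to large square blocks; fine edges and outlines are lost — a downscale-then-upscale (mosaic) effect.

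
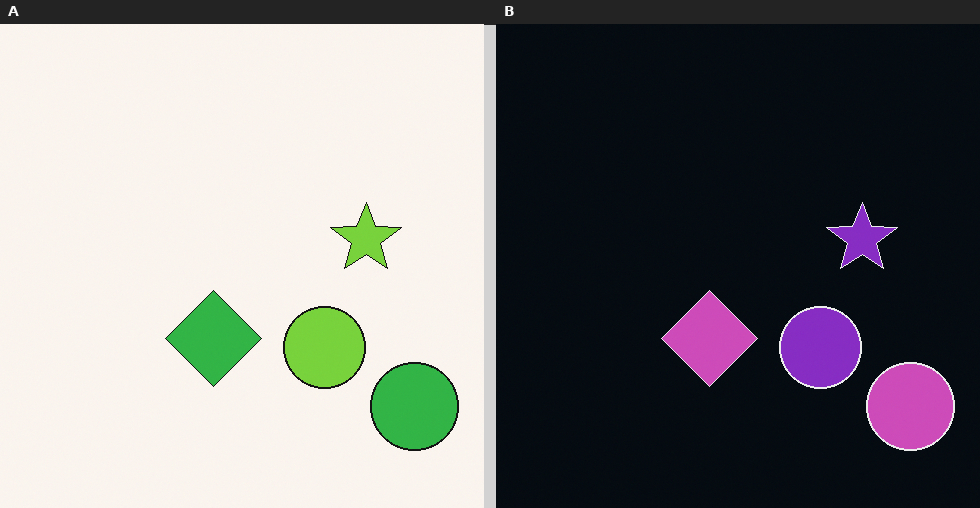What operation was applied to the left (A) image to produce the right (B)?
Color-inverted (negative).

The light background has become dark and every shape's color is its complement — a photographic negative.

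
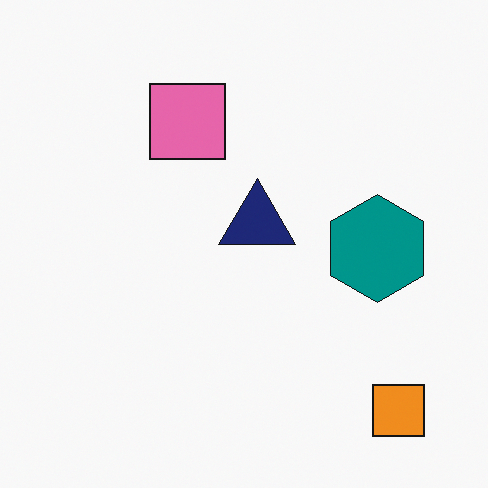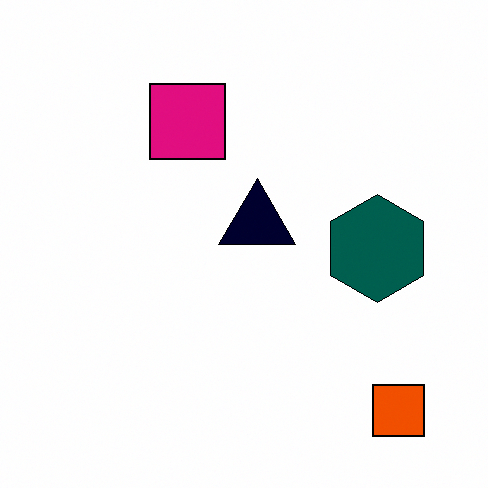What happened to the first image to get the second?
The transformation is: boosted in contrast.

Tones are pushed away from mid-grey across the whole image — a global contrast change.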